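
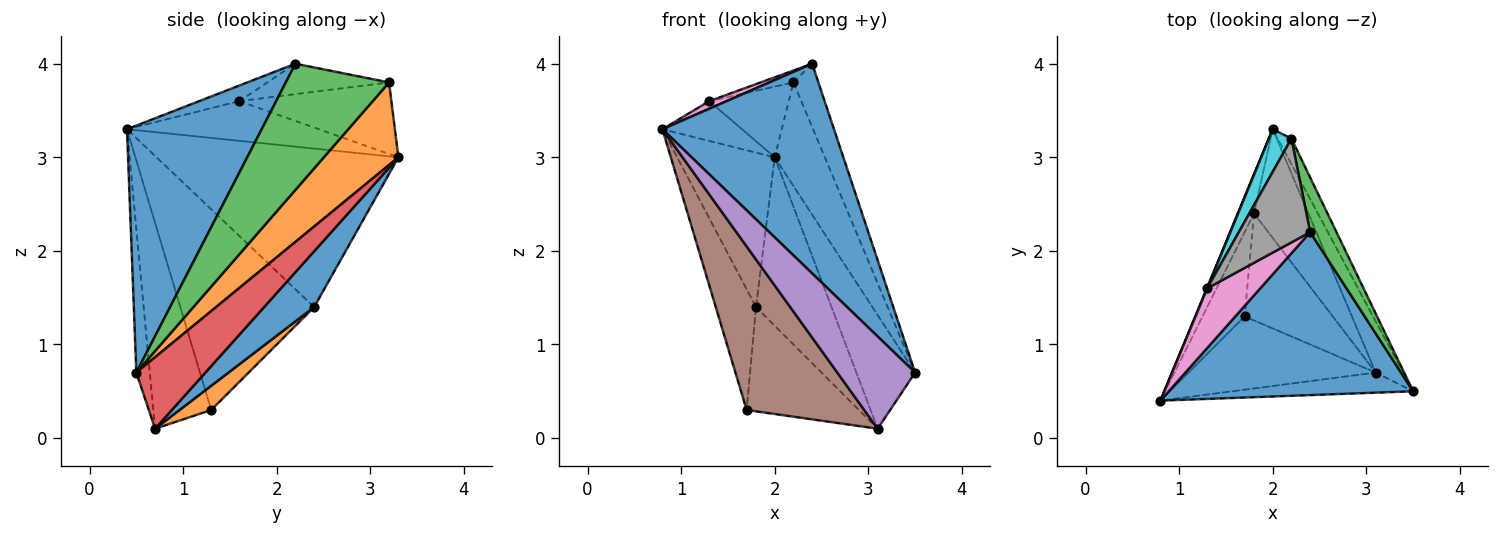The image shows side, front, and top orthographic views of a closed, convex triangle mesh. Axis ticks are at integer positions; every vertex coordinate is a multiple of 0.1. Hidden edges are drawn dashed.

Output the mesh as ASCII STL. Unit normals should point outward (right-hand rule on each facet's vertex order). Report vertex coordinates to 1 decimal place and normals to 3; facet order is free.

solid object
 facet normal 0.527 -0.671 0.521
  outer loop
   vertex 2.4 2.2 4.0
   vertex 0.8 0.4 3.3
   vertex 3.5 0.5 0.7
  endloop
 endfacet
 facet normal 0.822 0.553 -0.136
  outer loop
   vertex 2.2 3.2 3.8
   vertex 3.5 0.5 0.7
   vertex 2.0 3.3 3.0
  endloop
 endfacet
 facet normal 0.953 0.230 0.199
  outer loop
   vertex 2.2 3.2 3.8
   vertex 2.4 2.2 4.0
   vertex 3.5 0.5 0.7
  endloop
 endfacet
 facet normal 0.731 0.622 -0.280
  outer loop
   vertex 3.1 0.7 0.1
   vertex 2.0 3.3 3.0
   vertex 3.5 0.5 0.7
  endloop
 endfacet
 facet normal -0.167 -0.963 -0.210
  outer loop
   vertex 3.1 0.7 0.1
   vertex 3.5 0.5 0.7
   vertex 0.8 0.4 3.3
  endloop
 endfacet
 facet normal -0.410 -0.832 -0.373
  outer loop
   vertex 3.1 0.7 0.1
   vertex 0.8 0.4 3.3
   vertex 1.7 1.3 0.3
  endloop
 endfacet
 facet normal -0.280 -0.121 0.952
  outer loop
   vertex 1.3 1.6 3.6
   vertex 0.8 0.4 3.3
   vertex 2.4 2.2 4.0
  endloop
 endfacet
 facet normal -0.390 0.105 0.915
  outer loop
   vertex 1.3 1.6 3.6
   vertex 2.4 2.2 4.0
   vertex 2.2 3.2 3.8
  endloop
 endfacet
 facet normal -0.924 0.383 0.008
  outer loop
   vertex 1.3 1.6 3.6
   vertex 2.0 3.3 3.0
   vertex 0.8 0.4 3.3
  endloop
 endfacet
 facet normal -0.853 0.446 0.269
  outer loop
   vertex 1.3 1.6 3.6
   vertex 2.2 3.2 3.8
   vertex 2.0 3.3 3.0
  endloop
 endfacet
 facet normal 0.486 0.734 -0.474
  outer loop
   vertex 1.8 2.4 1.4
   vertex 2.0 3.3 3.0
   vertex 3.1 0.7 0.1
  endloop
 endfacet
 facet normal 0.193 0.685 -0.703
  outer loop
   vertex 1.8 2.4 1.4
   vertex 3.1 0.7 0.1
   vertex 1.7 1.3 0.3
  endloop
 endfacet
 facet normal -0.923 0.372 -0.094
  outer loop
   vertex 1.8 2.4 1.4
   vertex 0.8 0.4 3.3
   vertex 2.0 3.3 3.0
  endloop
 endfacet
 facet normal -0.939 0.282 -0.197
  outer loop
   vertex 1.8 2.4 1.4
   vertex 1.7 1.3 0.3
   vertex 0.8 0.4 3.3
  endloop
 endfacet
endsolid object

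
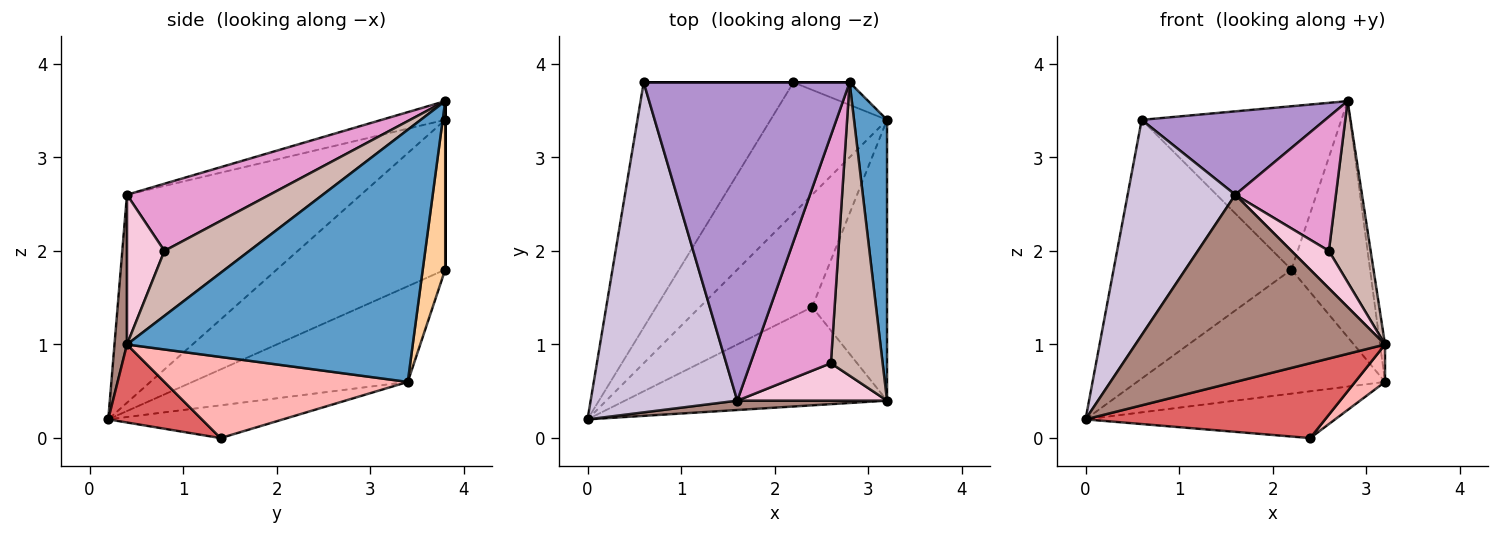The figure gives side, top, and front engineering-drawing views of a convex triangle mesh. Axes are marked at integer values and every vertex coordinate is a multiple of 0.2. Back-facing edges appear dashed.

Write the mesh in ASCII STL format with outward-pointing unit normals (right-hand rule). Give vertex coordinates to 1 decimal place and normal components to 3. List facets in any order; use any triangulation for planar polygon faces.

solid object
 facet normal 0.991 0.017 0.130
  outer loop
   vertex 3.2 0.4 1.0
   vertex 3.2 3.4 0.6
   vertex 2.8 3.8 3.6
  endloop
 endfacet
 facet normal -0.512 0.590 -0.624
  outer loop
   vertex 2.2 3.8 1.8
   vertex 3.2 3.4 0.6
   vertex 0.0 0.2 0.2
  endloop
 endfacet
 facet normal -0.567 0.598 -0.567
  outer loop
   vertex 2.2 3.8 1.8
   vertex 0.0 0.2 0.2
   vertex 0.6 3.8 3.4
  endloop
 endfacet
 facet normal 0.274 0.958 -0.091
  outer loop
   vertex 2.2 3.8 1.8
   vertex 2.8 3.8 3.6
   vertex 3.2 3.4 0.6
  endloop
 endfacet
 facet normal 0.000 1.000 0.000
  outer loop
   vertex 2.2 3.8 1.8
   vertex 0.6 3.8 3.4
   vertex 2.8 3.8 3.6
  endloop
 endfacet
 facet normal -0.260 0.371 -0.891
  outer loop
   vertex 2.4 1.4 0.0
   vertex 0.0 0.2 0.2
   vertex 3.2 3.4 0.6
  endloop
 endfacet
 facet normal 0.230 -0.590 -0.774
  outer loop
   vertex 2.4 1.4 0.0
   vertex 3.2 0.4 1.0
   vertex 0.0 0.2 0.2
  endloop
 endfacet
 facet normal 0.732 -0.090 -0.676
  outer loop
   vertex 2.4 1.4 0.0
   vertex 3.2 3.4 0.6
   vertex 3.2 0.4 1.0
  endloop
 endfacet
 facet normal -0.088 -0.253 0.964
  outer loop
   vertex 1.6 0.4 2.6
   vertex 2.8 3.8 3.6
   vertex 0.6 3.8 3.4
  endloop
 endfacet
 facet normal -0.765 -0.352 0.539
  outer loop
   vertex 1.6 0.4 2.6
   vertex 0.6 3.8 3.4
   vertex 0.0 0.2 0.2
  endloop
 endfacet
 facet normal 0.050 -0.998 0.050
  outer loop
   vertex 1.6 0.4 2.6
   vertex 0.0 0.2 0.2
   vertex 3.2 0.4 1.0
  endloop
 endfacet
 facet normal 0.730 -0.359 0.582
  outer loop
   vertex 2.6 0.8 2.0
   vertex 3.2 0.4 1.0
   vertex 2.8 3.8 3.6
  endloop
 endfacet
 facet normal 0.584 -0.412 0.699
  outer loop
   vertex 2.6 0.8 2.0
   vertex 2.8 3.8 3.6
   vertex 1.6 0.4 2.6
  endloop
 endfacet
 facet normal 0.577 -0.577 0.577
  outer loop
   vertex 2.6 0.8 2.0
   vertex 1.6 0.4 2.6
   vertex 3.2 0.4 1.0
  endloop
 endfacet
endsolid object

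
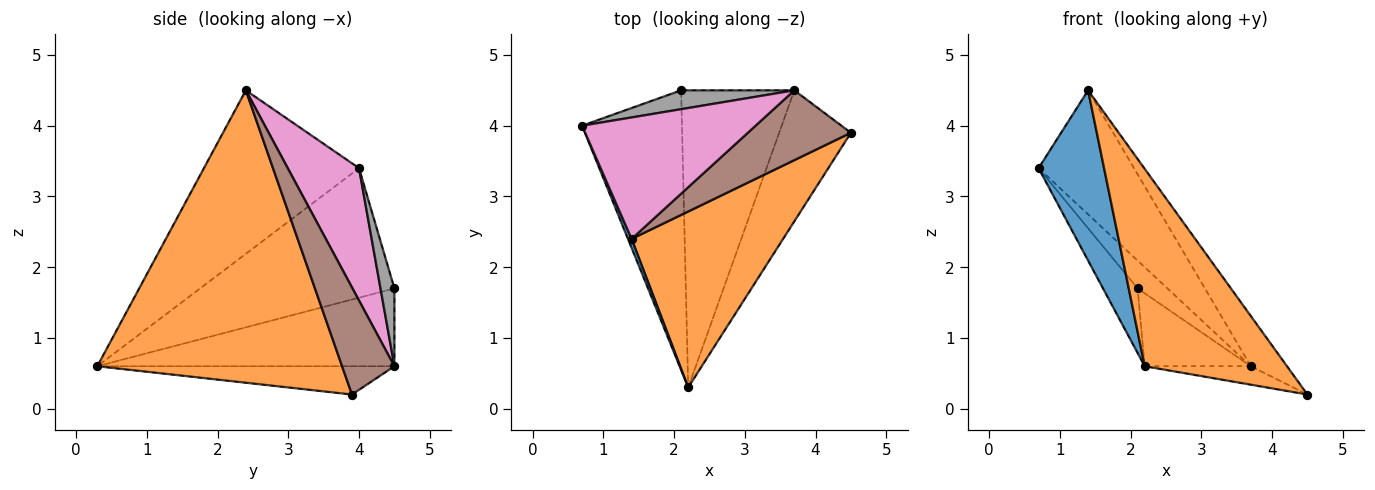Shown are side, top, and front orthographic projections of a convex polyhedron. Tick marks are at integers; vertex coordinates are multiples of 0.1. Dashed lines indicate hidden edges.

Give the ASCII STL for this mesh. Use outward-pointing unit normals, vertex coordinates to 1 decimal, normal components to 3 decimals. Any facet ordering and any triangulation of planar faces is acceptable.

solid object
 facet normal -0.921 -0.389 0.020
  outer loop
   vertex 1.4 2.4 4.5
   vertex 0.7 4.0 3.4
   vertex 2.2 0.3 0.6
  endloop
 endfacet
 facet normal 0.789 -0.459 0.409
  outer loop
   vertex 1.4 2.4 4.5
   vertex 2.2 0.3 0.6
   vertex 4.5 3.9 0.2
  endloop
 endfacet
 facet normal -0.784 0.140 -0.605
  outer loop
   vertex 2.1 4.5 1.7
   vertex 2.2 0.3 0.6
   vertex 0.7 4.0 3.4
  endloop
 endfacet
 facet normal -0.364 0.130 -0.922
  outer loop
   vertex 3.7 4.5 0.6
   vertex 4.5 3.9 0.2
   vertex 2.2 0.3 0.6
  endloop
 endfacet
 facet normal -0.555 0.198 -0.808
  outer loop
   vertex 3.7 4.5 0.6
   vertex 2.2 0.3 0.6
   vertex 2.1 4.5 1.7
  endloop
 endfacet
 facet normal 0.645 0.446 0.621
  outer loop
   vertex 3.7 4.5 0.6
   vertex 1.4 2.4 4.5
   vertex 4.5 3.9 0.2
  endloop
 endfacet
 facet normal 0.471 0.630 0.617
  outer loop
   vertex 3.7 4.5 0.6
   vertex 0.7 4.0 3.4
   vertex 1.4 2.4 4.5
  endloop
 endfacet
 facet normal 0.360 0.772 0.524
  outer loop
   vertex 3.7 4.5 0.6
   vertex 2.1 4.5 1.7
   vertex 0.7 4.0 3.4
  endloop
 endfacet
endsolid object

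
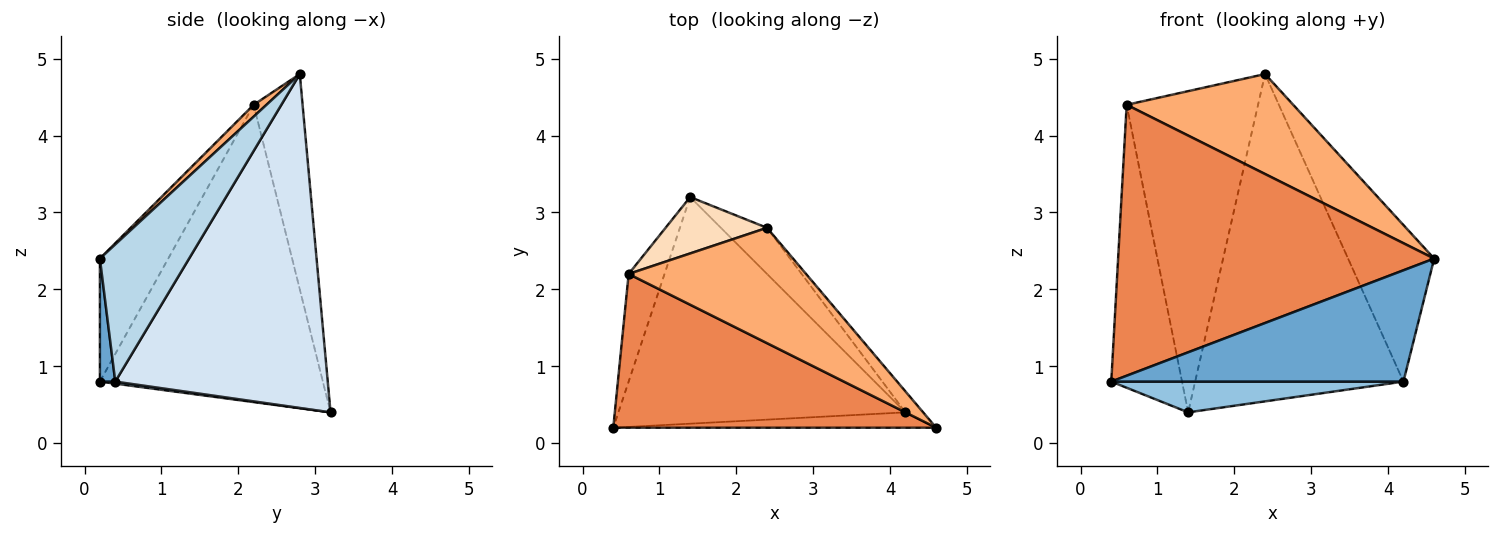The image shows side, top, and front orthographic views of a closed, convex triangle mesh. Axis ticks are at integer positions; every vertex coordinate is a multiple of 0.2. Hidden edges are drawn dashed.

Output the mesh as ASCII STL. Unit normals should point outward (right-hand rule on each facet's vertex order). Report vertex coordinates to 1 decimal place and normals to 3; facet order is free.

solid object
 facet normal 0.052 -0.989 -0.137
  outer loop
   vertex 4.2 0.4 0.8
   vertex 4.6 0.2 2.4
   vertex 0.4 0.2 0.8
  endloop
 endfacet
 facet normal 0.007 -0.134 -0.991
  outer loop
   vertex 4.2 0.4 0.8
   vertex 0.4 0.2 0.8
   vertex 1.4 3.2 0.4
  endloop
 endfacet
 facet normal 0.716 0.692 -0.093
  outer loop
   vertex 4.2 0.4 0.8
   vertex 2.4 2.8 4.8
   vertex 4.6 0.2 2.4
  endloop
 endfacet
 facet normal 0.711 0.697 -0.098
  outer loop
   vertex 4.2 0.4 0.8
   vertex 1.4 3.2 0.4
   vertex 2.4 2.8 4.8
  endloop
 endfacet
 facet normal -0.185 -0.855 0.485
  outer loop
   vertex 0.6 2.2 4.4
   vertex 0.4 0.2 0.8
   vertex 4.6 0.2 2.4
  endloop
 endfacet
 facet normal 0.050 -0.654 0.755
  outer loop
   vertex 0.6 2.2 4.4
   vertex 4.6 0.2 2.4
   vertex 2.4 2.8 4.8
  endloop
 endfacet
 facet normal -0.947 0.300 -0.114
  outer loop
   vertex 0.6 2.2 4.4
   vertex 1.4 3.2 0.4
   vertex 0.4 0.2 0.8
  endloop
 endfacet
 facet normal -0.344 0.925 0.162
  outer loop
   vertex 0.6 2.2 4.4
   vertex 2.4 2.8 4.8
   vertex 1.4 3.2 0.4
  endloop
 endfacet
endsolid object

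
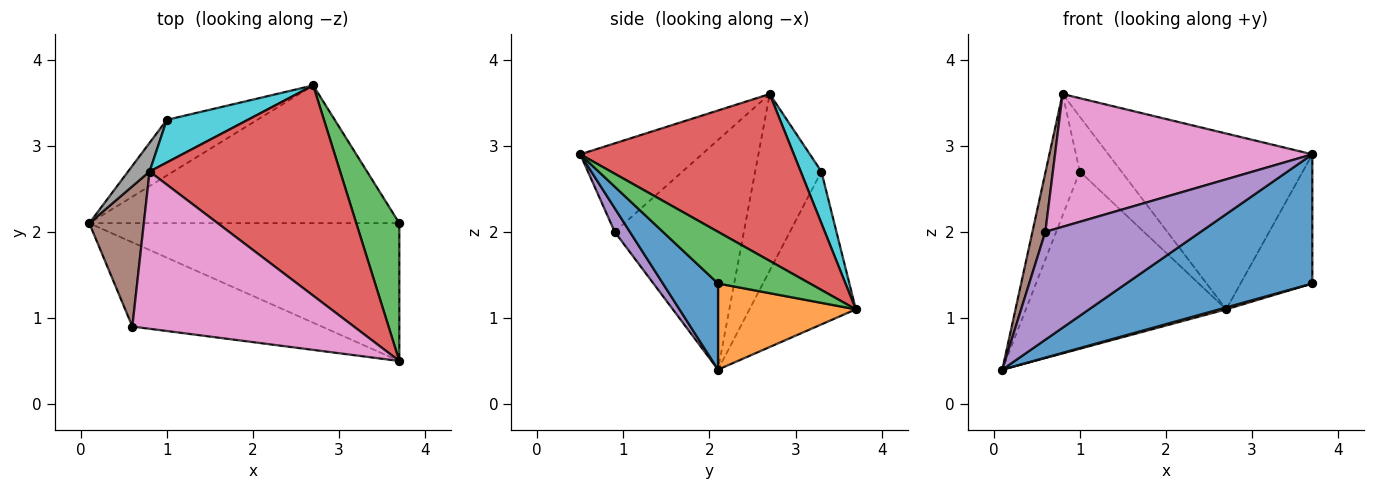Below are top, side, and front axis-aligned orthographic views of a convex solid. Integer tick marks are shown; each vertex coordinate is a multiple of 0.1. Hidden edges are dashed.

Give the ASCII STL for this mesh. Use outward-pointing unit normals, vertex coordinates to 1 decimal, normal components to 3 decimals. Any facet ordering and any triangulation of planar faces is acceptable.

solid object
 facet normal 0.199 -0.670 -0.715
  outer loop
   vertex 3.7 0.5 2.9
   vertex 0.1 2.1 0.4
   vertex 3.7 2.1 1.4
  endloop
 endfacet
 facet normal 0.268 -0.013 -0.963
  outer loop
   vertex 2.7 3.7 1.1
   vertex 3.7 2.1 1.4
   vertex 0.1 2.1 0.4
  endloop
 endfacet
 facet normal 0.659 0.515 0.549
  outer loop
   vertex 2.7 3.7 1.1
   vertex 3.7 0.5 2.9
   vertex 3.7 2.1 1.4
  endloop
 endfacet
 facet normal 0.558 0.532 0.637
  outer loop
   vertex 2.7 3.7 1.1
   vertex 0.8 2.7 3.6
   vertex 3.7 0.5 2.9
  endloop
 endfacet
 facet normal 0.077 -0.786 -0.613
  outer loop
   vertex 0.6 0.9 2.0
   vertex 0.1 2.1 0.4
   vertex 3.7 0.5 2.9
  endloop
 endfacet
 facet normal -0.968 -0.097 0.230
  outer loop
   vertex 0.6 0.9 2.0
   vertex 0.8 2.7 3.6
   vertex 0.1 2.1 0.4
  endloop
 endfacet
 facet normal -0.292 -0.617 0.731
  outer loop
   vertex 0.6 0.9 2.0
   vertex 3.7 0.5 2.9
   vertex 0.8 2.7 3.6
  endloop
 endfacet
 facet normal -0.883 0.456 0.108
  outer loop
   vertex 1.0 3.3 2.7
   vertex 0.1 2.1 0.4
   vertex 0.8 2.7 3.6
  endloop
 endfacet
 facet normal -0.452 0.851 -0.267
  outer loop
   vertex 1.0 3.3 2.7
   vertex 2.7 3.7 1.1
   vertex 0.1 2.1 0.4
  endloop
 endfacet
 facet normal 0.365 0.735 0.571
  outer loop
   vertex 1.0 3.3 2.7
   vertex 0.8 2.7 3.6
   vertex 2.7 3.7 1.1
  endloop
 endfacet
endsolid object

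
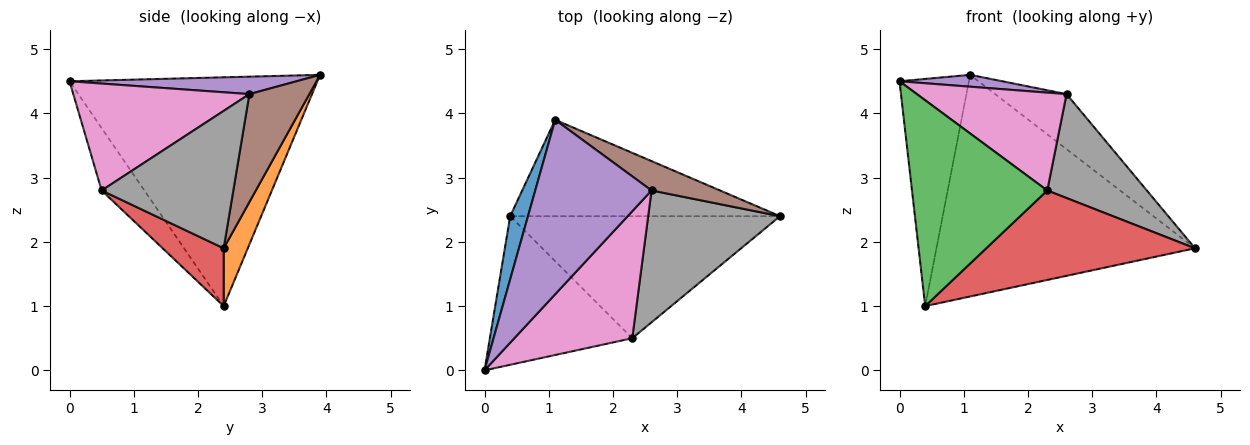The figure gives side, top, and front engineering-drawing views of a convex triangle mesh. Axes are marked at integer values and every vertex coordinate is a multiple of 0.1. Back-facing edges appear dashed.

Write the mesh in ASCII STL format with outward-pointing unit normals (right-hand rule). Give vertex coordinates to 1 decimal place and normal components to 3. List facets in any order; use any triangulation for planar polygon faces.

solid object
 facet normal -0.960 0.269 0.075
  outer loop
   vertex 0.4 2.4 1.0
   vertex 0.0 0.0 4.5
   vertex 1.1 3.9 4.6
  endloop
 endfacet
 facet normal 0.085 0.914 -0.397
  outer loop
   vertex 0.4 2.4 1.0
   vertex 1.1 3.9 4.6
   vertex 4.6 2.4 1.9
  endloop
 endfacet
 facet normal -0.248 -0.785 -0.567
  outer loop
   vertex 2.3 0.5 2.8
   vertex 0.0 0.0 4.5
   vertex 0.4 2.4 1.0
  endloop
 endfacet
 facet normal 0.170 -0.583 -0.795
  outer loop
   vertex 2.3 0.5 2.8
   vertex 0.4 2.4 1.0
   vertex 4.6 2.4 1.9
  endloop
 endfacet
 facet normal 0.148 -0.067 0.987
  outer loop
   vertex 2.6 2.8 4.3
   vertex 1.1 3.9 4.6
   vertex 0.0 0.0 4.5
  endloop
 endfacet
 facet normal 0.595 0.709 0.378
  outer loop
   vertex 2.6 2.8 4.3
   vertex 4.6 2.4 1.9
   vertex 1.1 3.9 4.6
  endloop
 endfacet
 facet normal 0.583 -0.496 0.643
  outer loop
   vertex 2.6 2.8 4.3
   vertex 0.0 0.0 4.5
   vertex 2.3 0.5 2.8
  endloop
 endfacet
 facet normal 0.633 -0.479 0.608
  outer loop
   vertex 2.6 2.8 4.3
   vertex 2.3 0.5 2.8
   vertex 4.6 2.4 1.9
  endloop
 endfacet
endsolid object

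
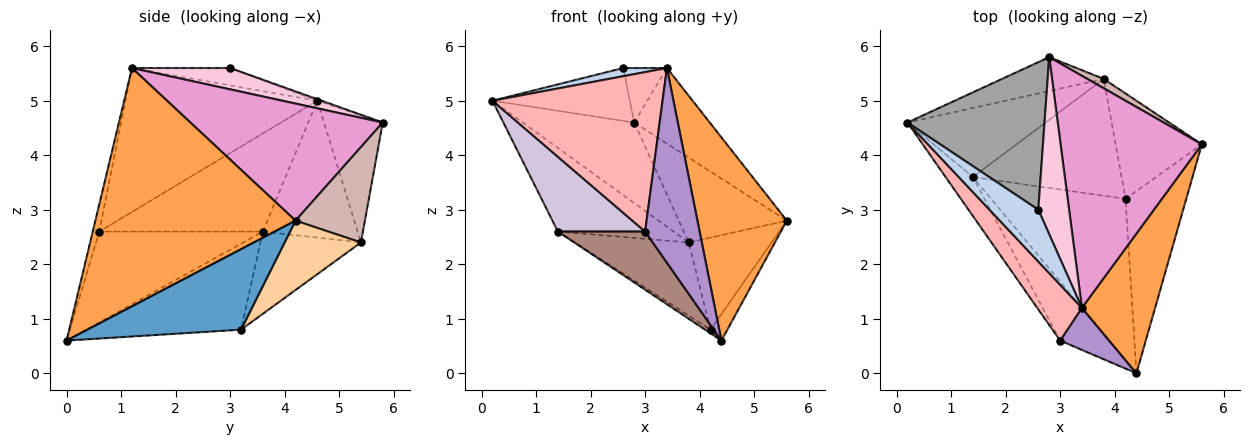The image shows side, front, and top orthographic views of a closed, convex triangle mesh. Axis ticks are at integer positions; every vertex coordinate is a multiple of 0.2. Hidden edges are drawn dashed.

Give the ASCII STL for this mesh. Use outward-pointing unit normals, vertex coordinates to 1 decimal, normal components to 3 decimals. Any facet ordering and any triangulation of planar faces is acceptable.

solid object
 facet normal 0.795 0.087 -0.600
  outer loop
   vertex 4.2 3.2 0.8
   vertex 5.6 4.2 2.8
   vertex 4.4 0.0 0.6
  endloop
 endfacet
 facet normal -0.331 -0.147 0.932
  outer loop
   vertex 3.4 1.2 5.6
   vertex 2.6 3.0 5.6
   vertex 0.2 4.6 5.0
  endloop
 endfacet
 facet normal 0.879 -0.393 0.270
  outer loop
   vertex 3.4 1.2 5.6
   vertex 4.4 0.0 0.6
   vertex 5.6 4.2 2.8
  endloop
 endfacet
 facet normal 0.518 0.563 -0.644
  outer loop
   vertex 3.8 5.4 2.4
   vertex 5.6 4.2 2.8
   vertex 4.2 3.2 0.8
  endloop
 endfacet
 facet normal -0.539 0.019 -0.842
  outer loop
   vertex 1.4 3.6 2.6
   vertex 4.2 3.2 0.8
   vertex 4.4 0.0 0.6
  endloop
 endfacet
 facet normal -0.534 0.652 -0.539
  outer loop
   vertex 1.4 3.6 2.6
   vertex 0.2 4.6 5.0
   vertex 3.8 5.4 2.4
  endloop
 endfacet
 facet normal -0.425 0.481 -0.767
  outer loop
   vertex 1.4 3.6 2.6
   vertex 3.8 5.4 2.4
   vertex 4.2 3.2 0.8
  endloop
 endfacet
 facet normal -0.729 -0.646 0.226
  outer loop
   vertex 3.0 0.6 2.6
   vertex 3.4 1.2 5.6
   vertex 0.2 4.6 5.0
  endloop
 endfacet
 facet normal -0.116 -0.971 0.210
  outer loop
   vertex 3.0 0.6 2.6
   vertex 4.4 0.0 0.6
   vertex 3.4 1.2 5.6
  endloop
 endfacet
 facet normal -0.857 -0.457 -0.238
  outer loop
   vertex 3.0 0.6 2.6
   vertex 0.2 4.6 5.0
   vertex 1.4 3.6 2.6
  endloop
 endfacet
 facet normal -0.797 -0.425 -0.430
  outer loop
   vertex 3.0 0.6 2.6
   vertex 1.4 3.6 2.6
   vertex 4.4 0.0 0.6
  endloop
 endfacet
 facet normal 0.538 0.838 0.092
  outer loop
   vertex 2.8 5.8 4.6
   vertex 5.6 4.2 2.8
   vertex 3.8 5.4 2.4
  endloop
 endfacet
 facet normal 0.619 0.243 0.747
  outer loop
   vertex 2.8 5.8 4.6
   vertex 3.4 1.2 5.6
   vertex 5.6 4.2 2.8
  endloop
 endfacet
 facet normal 0.552 0.245 0.797
  outer loop
   vertex 2.8 5.8 4.6
   vertex 2.6 3.0 5.6
   vertex 3.4 1.2 5.6
  endloop
 endfacet
 facet normal -0.011 0.337 0.941
  outer loop
   vertex 2.8 5.8 4.6
   vertex 0.2 4.6 5.0
   vertex 2.6 3.0 5.6
  endloop
 endfacet
 facet normal -0.436 0.829 -0.349
  outer loop
   vertex 2.8 5.8 4.6
   vertex 3.8 5.4 2.4
   vertex 0.2 4.6 5.0
  endloop
 endfacet
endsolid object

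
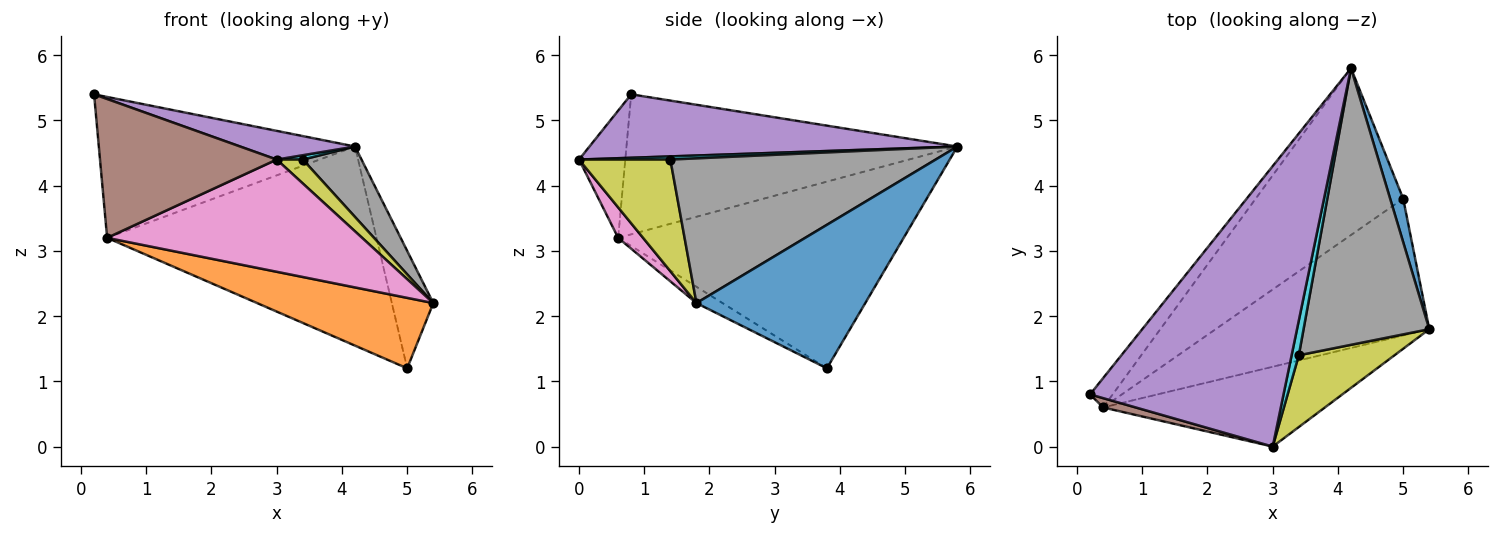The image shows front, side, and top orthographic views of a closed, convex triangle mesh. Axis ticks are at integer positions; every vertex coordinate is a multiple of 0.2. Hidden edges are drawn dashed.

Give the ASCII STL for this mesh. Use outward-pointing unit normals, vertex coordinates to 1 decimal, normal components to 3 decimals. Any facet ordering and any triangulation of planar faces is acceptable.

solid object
 facet normal 0.967 0.237 0.088
  outer loop
   vertex 5.0 3.8 1.2
   vertex 4.2 5.8 4.6
   vertex 5.4 1.8 2.2
  endloop
 endfacet
 facet normal -0.068 -0.457 -0.887
  outer loop
   vertex 0.4 0.6 3.2
   vertex 5.0 3.8 1.2
   vertex 5.4 1.8 2.2
  endloop
 endfacet
 facet normal -0.784 0.607 -0.127
  outer loop
   vertex 0.4 0.6 3.2
   vertex 0.2 0.8 5.4
   vertex 4.2 5.8 4.6
  endloop
 endfacet
 facet normal -0.631 0.595 -0.498
  outer loop
   vertex 0.4 0.6 3.2
   vertex 4.2 5.8 4.6
   vertex 5.0 3.8 1.2
  endloop
 endfacet
 facet normal 0.310 -0.097 0.946
  outer loop
   vertex 3.0 0.0 4.4
   vertex 4.2 5.8 4.6
   vertex 0.2 0.8 5.4
  endloop
 endfacet
 facet normal -0.253 -0.965 0.065
  outer loop
   vertex 3.0 0.0 4.4
   vertex 0.2 0.8 5.4
   vertex 0.4 0.6 3.2
  endloop
 endfacet
 facet normal 0.079 -0.812 -0.578
  outer loop
   vertex 3.0 0.0 4.4
   vertex 0.4 0.6 3.2
   vertex 5.4 1.8 2.2
  endloop
 endfacet
 facet normal 0.745 -0.165 0.647
  outer loop
   vertex 3.4 1.4 4.4
   vertex 5.4 1.8 2.2
   vertex 4.2 5.8 4.6
  endloop
 endfacet
 facet normal 0.742 -0.212 0.636
  outer loop
   vertex 3.4 1.4 4.4
   vertex 3.0 0.0 4.4
   vertex 5.4 1.8 2.2
  endloop
 endfacet
 facet normal 0.398 -0.114 0.910
  outer loop
   vertex 3.4 1.4 4.4
   vertex 4.2 5.8 4.6
   vertex 3.0 0.0 4.4
  endloop
 endfacet
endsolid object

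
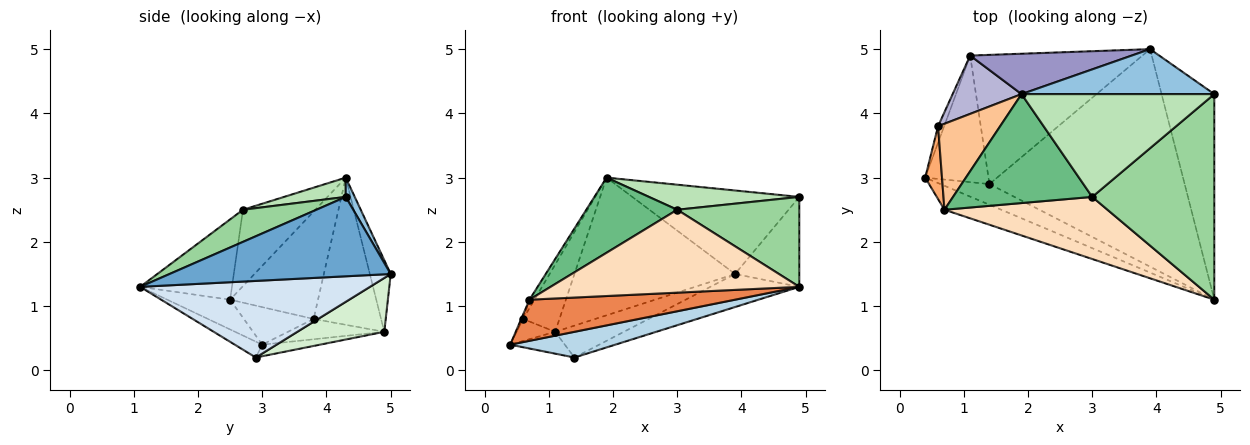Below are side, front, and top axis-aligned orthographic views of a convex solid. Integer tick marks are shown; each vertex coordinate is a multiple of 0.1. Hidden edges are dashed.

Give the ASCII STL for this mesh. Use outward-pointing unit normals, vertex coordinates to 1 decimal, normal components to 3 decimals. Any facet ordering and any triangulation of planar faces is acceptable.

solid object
 facet normal 0.810 0.235 -0.538
  outer loop
   vertex 4.9 4.3 2.7
   vertex 4.9 1.1 1.3
   vertex 3.9 5.0 1.5
  endloop
 endfacet
 facet normal 0.047 0.879 0.474
  outer loop
   vertex 4.9 4.3 2.7
   vertex 3.9 5.0 1.5
   vertex 1.9 4.3 3.0
  endloop
 endfacet
 facet normal -0.199 -0.763 -0.615
  outer loop
   vertex 1.4 2.9 0.2
   vertex 4.9 1.1 1.3
   vertex 0.4 3.0 0.4
  endloop
 endfacet
 facet normal 0.362 0.140 -0.922
  outer loop
   vertex 1.4 2.9 0.2
   vertex 3.9 5.0 1.5
   vertex 4.9 1.1 1.3
  endloop
 endfacet
 facet normal -0.255 -0.835 -0.487
  outer loop
   vertex 0.7 2.5 1.1
   vertex 0.4 3.0 0.4
   vertex 4.9 1.1 1.3
  endloop
 endfacet
 facet normal -0.913 0.024 0.408
  outer loop
   vertex 0.6 3.8 0.8
   vertex 0.4 3.0 0.4
   vertex 0.7 2.5 1.1
  endloop
 endfacet
 facet normal -0.865 0.049 0.500
  outer loop
   vertex 0.6 3.8 0.8
   vertex 0.7 2.5 1.1
   vertex 1.9 4.3 3.0
  endloop
 endfacet
 facet normal -0.283 -0.768 0.575
  outer loop
   vertex 3.0 2.7 2.5
   vertex 0.7 2.5 1.1
   vertex 4.9 1.1 1.3
  endloop
 endfacet
 facet normal -0.412 -0.517 0.750
  outer loop
   vertex 3.0 2.7 2.5
   vertex 1.9 4.3 3.0
   vertex 0.7 2.5 1.1
  endloop
 endfacet
 facet normal 0.234 -0.390 0.891
  outer loop
   vertex 3.0 2.7 2.5
   vertex 4.9 1.1 1.3
   vertex 4.9 4.3 2.7
  endloop
 endfacet
 facet normal 0.097 -0.236 0.967
  outer loop
   vertex 3.0 2.7 2.5
   vertex 4.9 4.3 2.7
   vertex 1.9 4.3 3.0
  endloop
 endfacet
 facet normal 0.290 0.229 -0.929
  outer loop
   vertex 1.1 4.9 0.6
   vertex 3.9 5.0 1.5
   vertex 1.4 2.9 0.2
  endloop
 endfacet
 facet normal -0.124 0.952 0.279
  outer loop
   vertex 1.1 4.9 0.6
   vertex 1.9 4.3 3.0
   vertex 3.9 5.0 1.5
  endloop
 endfacet
 facet normal -0.814 0.439 0.381
  outer loop
   vertex 1.1 4.9 0.6
   vertex 0.6 3.8 0.8
   vertex 1.9 4.3 3.0
  endloop
 endfacet
 facet normal -0.177 0.167 -0.970
  outer loop
   vertex 1.1 4.9 0.6
   vertex 1.4 2.9 0.2
   vertex 0.4 3.0 0.4
  endloop
 endfacet
 facet normal -0.894 0.358 -0.268
  outer loop
   vertex 1.1 4.9 0.6
   vertex 0.4 3.0 0.4
   vertex 0.6 3.8 0.8
  endloop
 endfacet
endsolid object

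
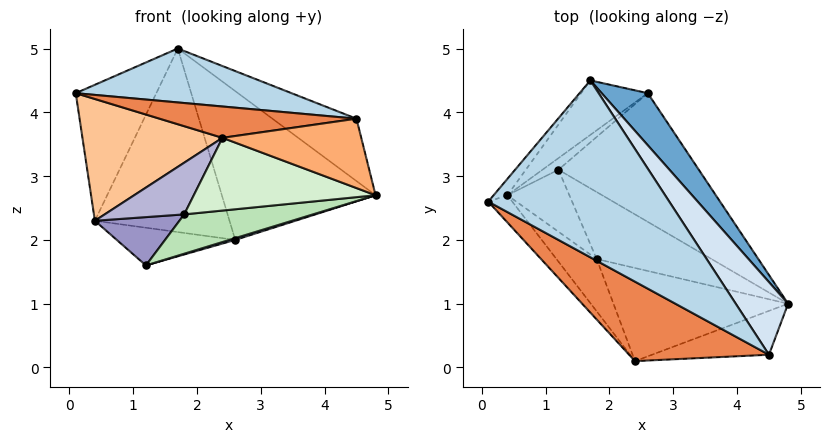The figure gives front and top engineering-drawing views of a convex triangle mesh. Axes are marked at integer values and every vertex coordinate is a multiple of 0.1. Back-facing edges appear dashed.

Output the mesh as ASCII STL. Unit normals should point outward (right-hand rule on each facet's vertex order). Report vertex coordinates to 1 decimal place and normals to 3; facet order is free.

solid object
 facet normal 0.795 0.573 0.200
  outer loop
   vertex 2.6 4.3 2.0
   vertex 1.7 4.5 5.0
   vertex 4.8 1.0 2.7
  endloop
 endfacet
 facet normal 0.285 -0.013 -0.958
  outer loop
   vertex 2.6 4.3 2.0
   vertex 4.8 1.0 2.7
   vertex 1.2 3.1 1.6
  endloop
 endfacet
 facet normal -0.072 -0.291 0.954
  outer loop
   vertex 4.5 0.2 3.9
   vertex 1.7 4.5 5.0
   vertex 0.1 2.6 4.3
  endloop
 endfacet
 facet normal 0.792 0.397 0.463
  outer loop
   vertex 4.5 0.2 3.9
   vertex 4.8 1.0 2.7
   vertex 1.7 4.5 5.0
  endloop
 endfacet
 facet normal -0.115 -0.364 0.924
  outer loop
   vertex 2.4 0.1 3.6
   vertex 4.5 0.2 3.9
   vertex 0.1 2.6 4.3
  endloop
 endfacet
 facet normal 0.116 -0.840 -0.531
  outer loop
   vertex 2.4 0.1 3.6
   vertex 4.8 1.0 2.7
   vertex 4.5 0.2 3.9
  endloop
 endfacet
 facet normal -0.748 -0.648 -0.145
  outer loop
   vertex 0.4 2.7 2.3
   vertex 2.4 0.1 3.6
   vertex 0.1 2.6 4.3
  endloop
 endfacet
 facet normal -0.748 0.659 -0.079
  outer loop
   vertex 0.4 2.7 2.3
   vertex 0.1 2.6 4.3
   vertex 1.7 4.5 5.0
  endloop
 endfacet
 facet normal -0.593 0.772 -0.229
  outer loop
   vertex 0.4 2.7 2.3
   vertex 1.7 4.5 5.0
   vertex 2.6 4.3 2.0
  endloop
 endfacet
 facet normal -0.592 0.770 -0.237
  outer loop
   vertex 0.4 2.7 2.3
   vertex 2.6 4.3 2.0
   vertex 1.2 3.1 1.6
  endloop
 endfacet
 facet normal -0.032 -0.506 -0.862
  outer loop
   vertex 1.8 1.7 2.4
   vertex 1.2 3.1 1.6
   vertex 4.8 1.0 2.7
  endloop
 endfacet
 facet normal -0.065 -0.614 -0.787
  outer loop
   vertex 1.8 1.7 2.4
   vertex 4.8 1.0 2.7
   vertex 2.4 0.1 3.6
  endloop
 endfacet
 facet normal -0.357 -0.574 -0.737
  outer loop
   vertex 1.8 1.7 2.4
   vertex 0.4 2.7 2.3
   vertex 1.2 3.1 1.6
  endloop
 endfacet
 facet normal -0.411 -0.641 -0.648
  outer loop
   vertex 1.8 1.7 2.4
   vertex 2.4 0.1 3.6
   vertex 0.4 2.7 2.3
  endloop
 endfacet
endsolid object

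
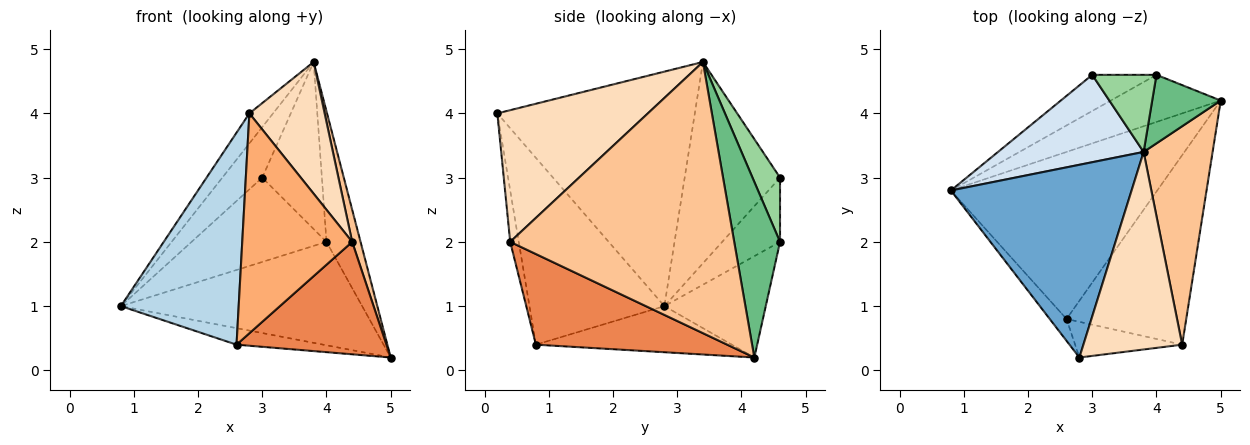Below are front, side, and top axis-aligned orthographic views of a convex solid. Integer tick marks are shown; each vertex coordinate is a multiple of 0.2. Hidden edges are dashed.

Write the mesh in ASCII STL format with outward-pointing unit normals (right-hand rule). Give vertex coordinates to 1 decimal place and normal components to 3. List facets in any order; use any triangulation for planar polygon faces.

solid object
 facet normal -0.789 0.095 0.608
  outer loop
   vertex 3.8 3.4 4.8
   vertex 0.8 2.8 1.0
   vertex 2.8 0.2 4.0
  endloop
 endfacet
 facet normal -0.217 0.096 -0.971
  outer loop
   vertex 2.6 0.8 0.4
   vertex 0.8 2.8 1.0
   vertex 5.0 4.2 0.2
  endloop
 endfacet
 facet normal -0.752 -0.656 -0.068
  outer loop
   vertex 2.6 0.8 0.4
   vertex 2.8 0.2 4.0
   vertex 0.8 2.8 1.0
  endloop
 endfacet
 facet normal -0.767 0.321 0.555
  outer loop
   vertex 3.0 4.6 3.0
   vertex 0.8 2.8 1.0
   vertex 3.8 3.4 4.8
  endloop
 endfacet
 facet normal 0.546 -0.428 -0.721
  outer loop
   vertex 4.4 0.4 2.0
   vertex 2.6 0.8 0.4
   vertex 5.0 4.2 0.2
  endloop
 endfacet
 facet normal -0.077 -0.984 -0.160
  outer loop
   vertex 4.4 0.4 2.0
   vertex 2.8 0.2 4.0
   vertex 2.6 0.8 0.4
  endloop
 endfacet
 facet normal 0.969 -0.036 0.246
  outer loop
   vertex 4.4 0.4 2.0
   vertex 5.0 4.2 0.2
   vertex 3.8 3.4 4.8
  endloop
 endfacet
 facet normal 0.743 -0.371 0.557
  outer loop
   vertex 4.4 0.4 2.0
   vertex 3.8 3.4 4.8
   vertex 2.8 0.2 4.0
  endloop
 endfacet
 facet normal 0.766 0.570 0.299
  outer loop
   vertex 4.0 4.6 2.0
   vertex 3.8 3.4 4.8
   vertex 5.0 4.2 0.2
  endloop
 endfacet
 facet normal 0.386 0.837 0.386
  outer loop
   vertex 4.0 4.6 2.0
   vertex 3.0 4.6 3.0
   vertex 3.8 3.4 4.8
  endloop
 endfacet
 facet normal -0.357 0.850 -0.387
  outer loop
   vertex 4.0 4.6 2.0
   vertex 5.0 4.2 0.2
   vertex 0.8 2.8 1.0
  endloop
 endfacet
 facet normal -0.367 0.855 -0.367
  outer loop
   vertex 4.0 4.6 2.0
   vertex 0.8 2.8 1.0
   vertex 3.0 4.6 3.0
  endloop
 endfacet
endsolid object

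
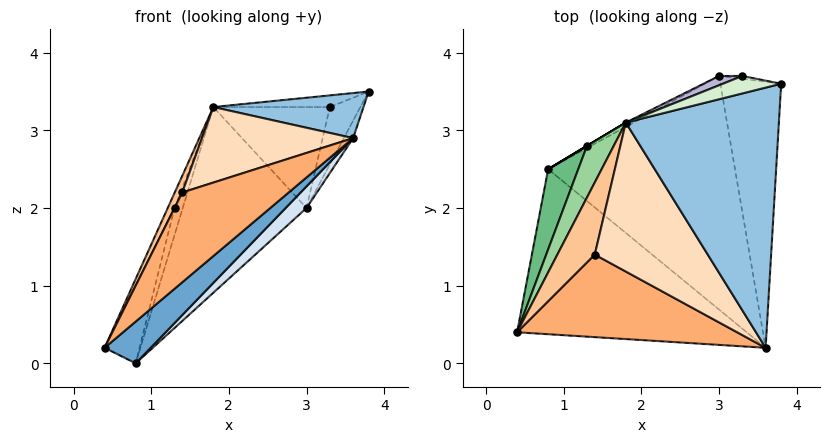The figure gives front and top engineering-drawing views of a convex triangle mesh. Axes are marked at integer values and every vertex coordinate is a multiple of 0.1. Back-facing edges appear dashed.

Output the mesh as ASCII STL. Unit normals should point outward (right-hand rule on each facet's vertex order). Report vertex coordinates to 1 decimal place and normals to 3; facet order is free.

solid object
 facet normal 0.626 -0.191 -0.756
  outer loop
   vertex 0.8 2.5 0.0
   vertex 3.6 0.2 2.9
   vertex 0.4 0.4 0.2
  endloop
 endfacet
 facet normal -0.056 -0.170 0.984
  outer loop
   vertex 1.8 3.1 3.3
   vertex 3.6 0.2 2.9
   vertex 3.8 3.6 3.5
  endloop
 endfacet
 facet normal 0.883 0.031 -0.469
  outer loop
   vertex 3.0 3.7 2.0
   vertex 3.8 3.6 3.5
   vertex 3.6 0.2 2.9
  endloop
 endfacet
 facet normal 0.691 -0.067 -0.720
  outer loop
   vertex 3.0 3.7 2.0
   vertex 3.6 0.2 2.9
   vertex 0.8 2.5 0.0
  endloop
 endfacet
 facet normal -0.465 0.885 -0.020
  outer loop
   vertex 3.0 3.7 2.0
   vertex 0.8 2.5 0.0
   vertex 1.8 3.1 3.3
  endloop
 endfacet
 facet normal -0.525 -0.627 0.576
  outer loop
   vertex 1.4 1.4 2.2
   vertex 0.4 0.4 0.2
   vertex 3.6 0.2 2.9
  endloop
 endfacet
 facet normal -0.865 -0.113 0.489
  outer loop
   vertex 1.4 1.4 2.2
   vertex 1.8 3.1 3.3
   vertex 0.4 0.4 0.2
  endloop
 endfacet
 facet normal -0.469 -0.400 0.788
  outer loop
   vertex 1.4 1.4 2.2
   vertex 3.6 0.2 2.9
   vertex 1.8 3.1 3.3
  endloop
 endfacet
 facet normal -0.957 0.202 0.209
  outer loop
   vertex 1.3 2.8 2.0
   vertex 0.8 2.5 0.0
   vertex 0.4 0.4 0.2
  endloop
 endfacet
 facet normal -0.936 0.098 0.337
  outer loop
   vertex 1.3 2.8 2.0
   vertex 0.4 0.4 0.2
   vertex 1.8 3.1 3.3
  endloop
 endfacet
 facet normal -0.514 0.857 0.000
  outer loop
   vertex 1.3 2.8 2.0
   vertex 1.8 3.1 3.3
   vertex 0.8 2.5 0.0
  endloop
 endfacet
 facet normal -0.217 0.542 0.812
  outer loop
   vertex 3.3 3.7 3.3
   vertex 1.8 3.1 3.3
   vertex 3.8 3.6 3.5
  endloop
 endfacet
 facet normal 0.215 0.975 -0.050
  outer loop
   vertex 3.3 3.7 3.3
   vertex 3.8 3.6 3.5
   vertex 3.0 3.7 2.0
  endloop
 endfacet
 facet normal -0.370 0.925 0.085
  outer loop
   vertex 3.3 3.7 3.3
   vertex 3.0 3.7 2.0
   vertex 1.8 3.1 3.3
  endloop
 endfacet
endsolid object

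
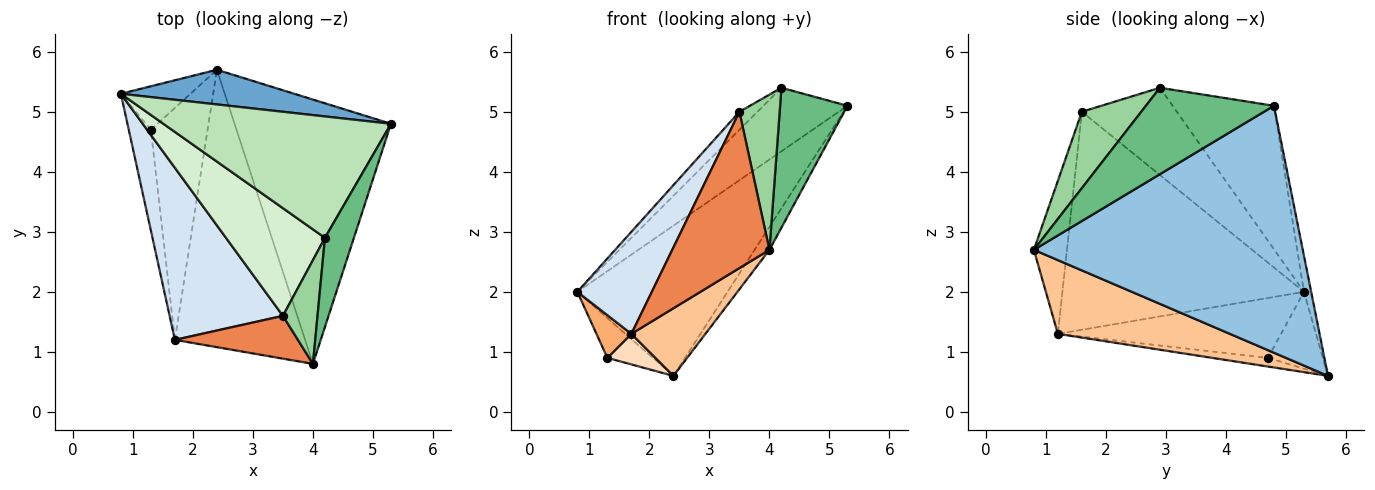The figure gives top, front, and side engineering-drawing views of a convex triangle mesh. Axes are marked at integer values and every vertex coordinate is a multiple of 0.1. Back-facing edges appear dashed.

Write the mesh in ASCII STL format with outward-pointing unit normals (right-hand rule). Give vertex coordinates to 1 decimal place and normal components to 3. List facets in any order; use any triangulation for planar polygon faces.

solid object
 facet normal -0.047 0.973 0.225
  outer loop
   vertex 2.4 5.7 0.6
   vertex 0.8 5.3 2.0
   vertex 5.3 4.8 5.1
  endloop
 endfacet
 facet normal 0.844 0.046 -0.535
  outer loop
   vertex 2.4 5.7 0.6
   vertex 5.3 4.8 5.1
   vertex 4.0 0.8 2.7
  endloop
 endfacet
 facet normal -0.632 0.523 -0.572
  outer loop
   vertex 1.3 4.7 0.9
   vertex 0.8 5.3 2.0
   vertex 2.4 5.7 0.6
  endloop
 endfacet
 facet normal -0.856 -0.264 0.445
  outer loop
   vertex 1.7 1.2 1.3
   vertex 3.5 1.6 5.0
   vertex 0.8 5.3 2.0
  endloop
 endfacet
 facet normal -0.312 -0.916 0.251
  outer loop
   vertex 1.7 1.2 1.3
   vertex 4.0 0.8 2.7
   vertex 3.5 1.6 5.0
  endloop
 endfacet
 facet normal -0.928 -0.145 -0.343
  outer loop
   vertex 1.7 1.2 1.3
   vertex 0.8 5.3 2.0
   vertex 1.3 4.7 0.9
  endloop
 endfacet
 facet normal 0.482 -0.207 -0.851
  outer loop
   vertex 1.7 1.2 1.3
   vertex 2.4 5.7 0.6
   vertex 4.0 0.8 2.7
  endloop
 endfacet
 facet normal -0.150 -0.129 -0.980
  outer loop
   vertex 1.7 1.2 1.3
   vertex 1.3 4.7 0.9
   vertex 2.4 5.7 0.6
  endloop
 endfacet
 facet normal 0.848 -0.446 0.284
  outer loop
   vertex 4.2 2.9 5.4
   vertex 4.0 0.8 2.7
   vertex 5.3 4.8 5.1
  endloop
 endfacet
 facet normal 0.775 -0.525 0.351
  outer loop
   vertex 4.2 2.9 5.4
   vertex 3.5 1.6 5.0
   vertex 4.0 0.8 2.7
  endloop
 endfacet
 facet normal -0.488 0.405 0.773
  outer loop
   vertex 4.2 2.9 5.4
   vertex 5.3 4.8 5.1
   vertex 0.8 5.3 2.0
  endloop
 endfacet
 facet normal -0.656 0.124 0.744
  outer loop
   vertex 4.2 2.9 5.4
   vertex 0.8 5.3 2.0
   vertex 3.5 1.6 5.0
  endloop
 endfacet
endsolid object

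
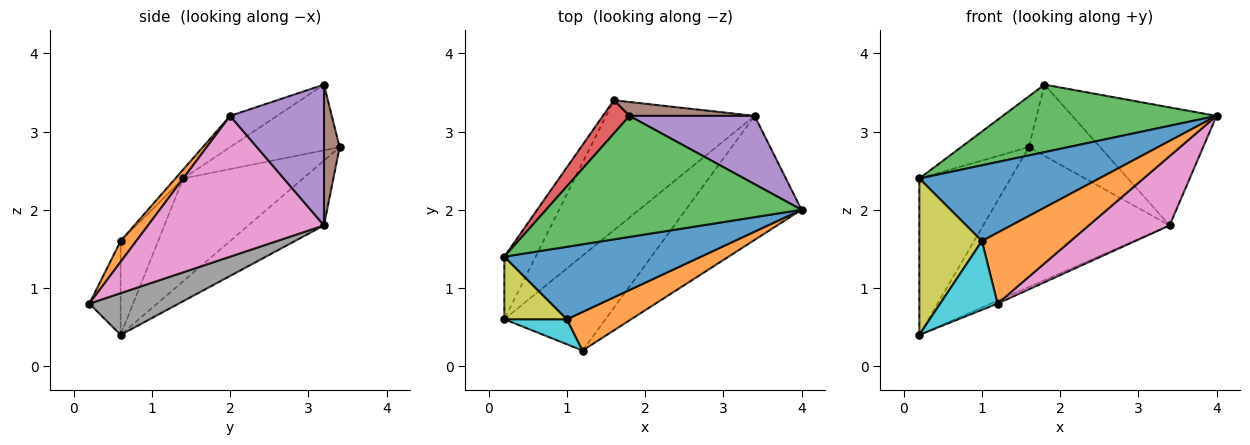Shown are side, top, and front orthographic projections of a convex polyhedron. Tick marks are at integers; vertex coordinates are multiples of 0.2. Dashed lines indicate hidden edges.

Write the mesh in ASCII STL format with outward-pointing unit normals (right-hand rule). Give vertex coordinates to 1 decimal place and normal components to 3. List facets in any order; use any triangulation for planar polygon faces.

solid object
 facet normal -0.773 0.589 -0.235
  outer loop
   vertex 0.2 0.6 0.4
   vertex 0.2 1.4 2.4
   vertex 1.6 3.4 2.8
  endloop
 endfacet
 facet normal -0.285 0.702 -0.653
  outer loop
   vertex 3.4 3.2 1.8
   vertex 0.2 0.6 0.4
   vertex 1.6 3.4 2.8
  endloop
 endfacet
 facet normal -0.106 -0.484 0.868
  outer loop
   vertex 1.8 3.2 3.6
   vertex 0.2 1.4 2.4
   vertex 4.0 2.0 3.2
  endloop
 endfacet
 facet normal -0.804 0.498 0.325
  outer loop
   vertex 1.8 3.2 3.6
   vertex 1.6 3.4 2.8
   vertex 0.2 1.4 2.4
  endloop
 endfacet
 facet normal 0.491 0.754 0.436
  outer loop
   vertex 1.8 3.2 3.6
   vertex 4.0 2.0 3.2
   vertex 3.4 3.2 1.8
  endloop
 endfacet
 facet normal 0.211 0.959 0.187
  outer loop
   vertex 1.8 3.2 3.6
   vertex 3.4 3.2 1.8
   vertex 1.6 3.4 2.8
  endloop
 endfacet
 facet normal 0.728 -0.334 -0.599
  outer loop
   vertex 1.2 0.2 0.8
   vertex 3.4 3.2 1.8
   vertex 4.0 2.0 3.2
  endloop
 endfacet
 facet normal 0.381 0.029 -0.924
  outer loop
   vertex 1.2 0.2 0.8
   vertex 0.2 0.6 0.4
   vertex 3.4 3.2 1.8
  endloop
 endfacet
 facet normal -0.487 -0.811 0.324
  outer loop
   vertex 1.0 0.6 1.6
   vertex 0.2 1.4 2.4
   vertex 0.2 0.6 0.4
  endloop
 endfacet
 facet normal -0.456 -0.836 0.304
  outer loop
   vertex 1.0 0.6 1.6
   vertex 0.2 0.6 0.4
   vertex 1.2 0.2 0.8
  endloop
 endfacet
 facet normal -0.031 -0.722 0.691
  outer loop
   vertex 1.0 0.6 1.6
   vertex 4.0 2.0 3.2
   vertex 0.2 1.4 2.4
  endloop
 endfacet
 facet normal 0.153 -0.868 0.472
  outer loop
   vertex 1.0 0.6 1.6
   vertex 1.2 0.2 0.8
   vertex 4.0 2.0 3.2
  endloop
 endfacet
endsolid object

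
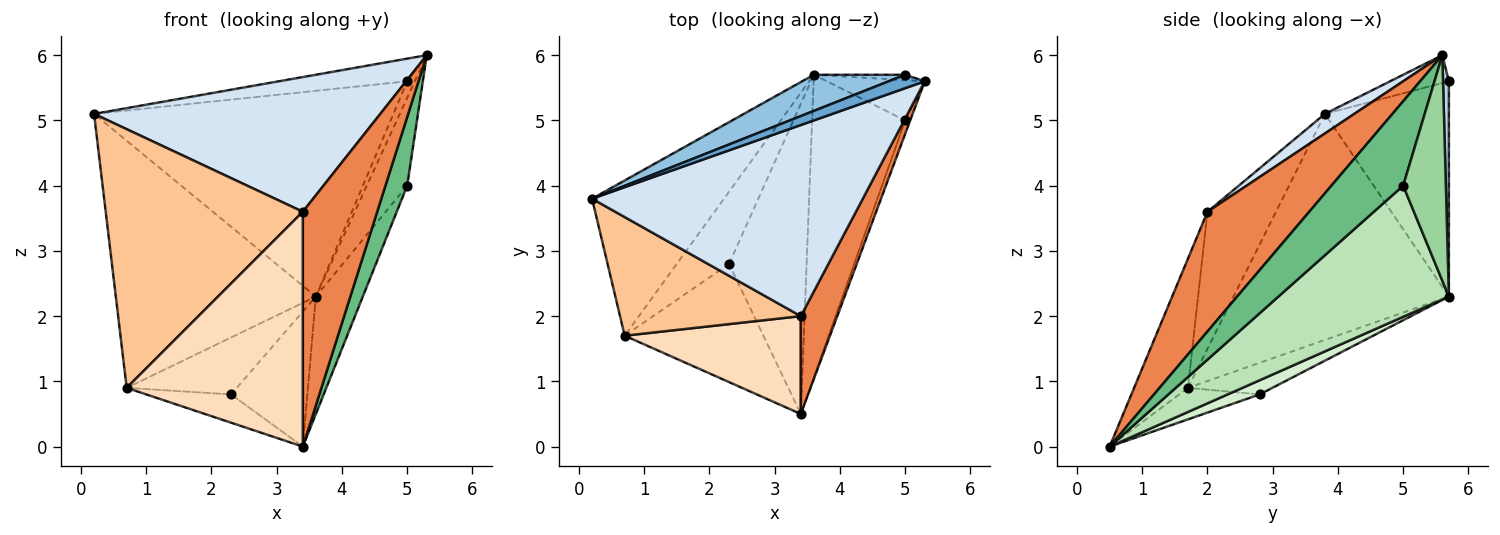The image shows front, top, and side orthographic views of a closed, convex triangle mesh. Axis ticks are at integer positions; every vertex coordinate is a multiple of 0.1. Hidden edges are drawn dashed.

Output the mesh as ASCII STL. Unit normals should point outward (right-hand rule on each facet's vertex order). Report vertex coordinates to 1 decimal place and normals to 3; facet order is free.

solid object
 facet normal -0.366 0.800 0.475
  outer loop
   vertex 5.0 5.7 5.6
   vertex 0.2 3.8 5.1
   vertex 5.3 5.6 6.0
  endloop
 endfacet
 facet normal -0.378 0.912 0.160
  outer loop
   vertex 3.6 5.7 2.3
   vertex 0.2 3.8 5.1
   vertex 5.0 5.7 5.6
  endloop
 endfacet
 facet normal 0.589 0.768 -0.250
  outer loop
   vertex 3.6 5.7 2.3
   vertex 5.0 5.7 5.6
   vertex 5.3 5.6 6.0
  endloop
 endfacet
 facet normal 0.059 -0.575 0.816
  outer loop
   vertex 3.4 2.0 3.6
   vertex 5.3 5.6 6.0
   vertex 0.2 3.8 5.1
  endloop
 endfacet
 facet normal 0.784 -0.573 0.239
  outer loop
   vertex 3.4 2.0 3.6
   vertex 3.4 0.5 0.0
   vertex 5.3 5.6 6.0
  endloop
 endfacet
 facet normal -0.674 0.626 -0.393
  outer loop
   vertex 0.7 1.7 0.9
   vertex 0.2 3.8 5.1
   vertex 3.6 5.7 2.3
  endloop
 endfacet
 facet normal -0.301 -0.867 0.398
  outer loop
   vertex 0.7 1.7 0.9
   vertex 3.4 2.0 3.6
   vertex 0.2 3.8 5.1
  endloop
 endfacet
 facet normal -0.271 -0.888 0.370
  outer loop
   vertex 0.7 1.7 0.9
   vertex 3.4 0.5 0.0
   vertex 3.4 2.0 3.6
  endloop
 endfacet
 facet normal 0.955 -0.290 -0.056
  outer loop
   vertex 5.0 5.0 4.0
   vertex 5.3 5.6 6.0
   vertex 3.4 0.5 0.0
  endloop
 endfacet
 facet normal 0.693 0.656 -0.301
  outer loop
   vertex 5.0 5.0 4.0
   vertex 3.6 5.7 2.3
   vertex 5.3 5.6 6.0
  endloop
 endfacet
 facet normal 0.796 0.219 -0.565
  outer loop
   vertex 5.0 5.0 4.0
   vertex 3.4 0.5 0.0
   vertex 3.6 5.7 2.3
  endloop
 endfacet
 facet normal 0.165 0.394 -0.904
  outer loop
   vertex 2.3 2.8 0.8
   vertex 3.6 5.7 2.3
   vertex 3.4 0.5 0.0
  endloop
 endfacet
 facet normal -0.216 0.227 -0.950
  outer loop
   vertex 2.3 2.8 0.8
   vertex 3.4 0.5 0.0
   vertex 0.7 1.7 0.9
  endloop
 endfacet
 facet normal -0.429 0.559 -0.710
  outer loop
   vertex 2.3 2.8 0.8
   vertex 0.7 1.7 0.9
   vertex 3.6 5.7 2.3
  endloop
 endfacet
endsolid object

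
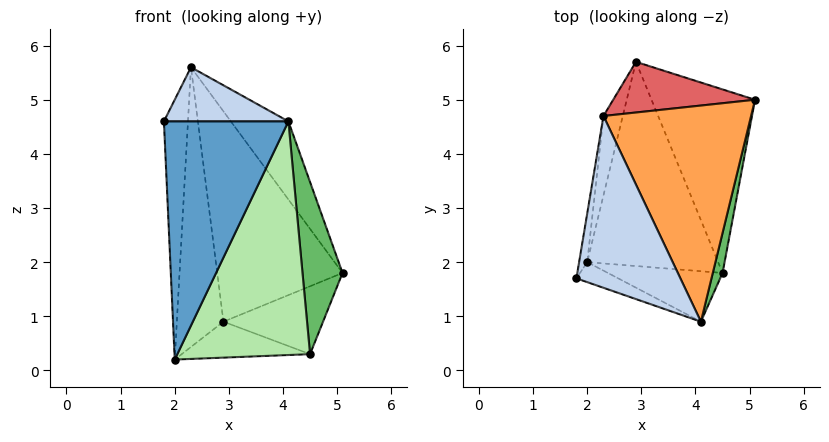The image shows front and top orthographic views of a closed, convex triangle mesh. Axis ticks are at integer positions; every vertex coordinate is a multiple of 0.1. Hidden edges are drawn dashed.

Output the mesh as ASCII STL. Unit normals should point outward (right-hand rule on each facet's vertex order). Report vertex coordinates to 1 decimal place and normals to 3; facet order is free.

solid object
 facet normal -0.327 -0.942 -0.079
  outer loop
   vertex 2.0 2.0 0.2
   vertex 4.1 0.9 4.6
   vertex 1.8 1.7 4.6
  endloop
 endfacet
 facet normal -0.104 -0.299 0.949
  outer loop
   vertex 2.3 4.7 5.6
   vertex 1.8 1.7 4.6
   vertex 4.1 0.9 4.6
  endloop
 endfacet
 facet normal 0.778 0.213 0.590
  outer loop
   vertex 2.3 4.7 5.6
   vertex 4.1 0.9 4.6
   vertex 5.1 5.0 1.8
  endloop
 endfacet
 facet normal -0.984 0.175 -0.033
  outer loop
   vertex 2.3 4.7 5.6
   vertex 2.0 2.0 0.2
   vertex 1.8 1.7 4.6
  endloop
 endfacet
 facet normal 0.977 -0.206 0.048
  outer loop
   vertex 4.5 1.8 0.3
   vertex 5.1 5.0 1.8
   vertex 4.1 0.9 4.6
  endloop
 endfacet
 facet normal -0.070 -0.975 -0.211
  outer loop
   vertex 4.5 1.8 0.3
   vertex 4.1 0.9 4.6
   vertex 2.0 2.0 0.2
  endloop
 endfacet
 facet normal 0.209 0.951 0.229
  outer loop
   vertex 2.9 5.7 0.9
   vertex 2.3 4.7 5.6
   vertex 5.1 5.0 1.8
  endloop
 endfacet
 facet normal -0.966 0.248 -0.070
  outer loop
   vertex 2.9 5.7 0.9
   vertex 2.0 2.0 0.2
   vertex 2.3 4.7 5.6
  endloop
 endfacet
 facet normal 0.443 0.311 -0.841
  outer loop
   vertex 2.9 5.7 0.9
   vertex 5.1 5.0 1.8
   vertex 4.5 1.8 0.3
  endloop
 endfacet
 facet normal 0.053 0.173 -0.983
  outer loop
   vertex 2.9 5.7 0.9
   vertex 4.5 1.8 0.3
   vertex 2.0 2.0 0.2
  endloop
 endfacet
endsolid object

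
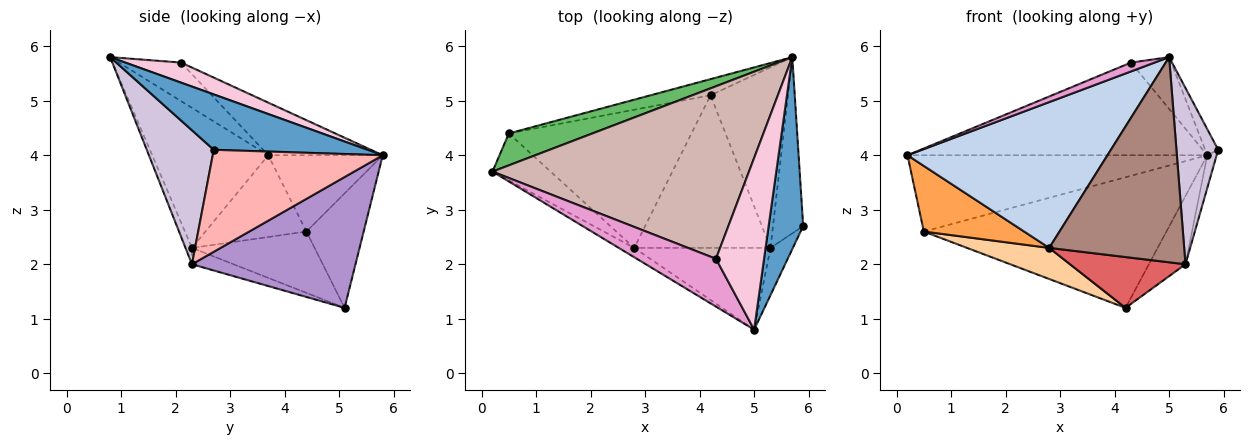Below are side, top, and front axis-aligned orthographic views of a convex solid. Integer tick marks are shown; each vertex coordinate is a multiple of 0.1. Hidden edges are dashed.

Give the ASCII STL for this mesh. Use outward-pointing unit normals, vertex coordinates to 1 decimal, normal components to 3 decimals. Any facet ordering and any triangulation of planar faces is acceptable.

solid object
 facet normal 0.846 0.072 0.528
  outer loop
   vertex 5.0 0.8 5.8
   vertex 5.9 2.7 4.1
   vertex 5.7 5.8 4.0
  endloop
 endfacet
 facet normal -0.501 -0.864 -0.055
  outer loop
   vertex 5.0 0.8 5.8
   vertex 0.2 3.7 4.0
   vertex 2.8 2.3 2.3
  endloop
 endfacet
 facet normal -0.633 -0.629 -0.450
  outer loop
   vertex 0.5 4.4 2.6
   vertex 2.8 2.3 2.3
   vertex 0.2 3.7 4.0
  endloop
 endfacet
 facet normal -0.311 -0.209 -0.927
  outer loop
   vertex 0.5 4.4 2.6
   vertex 4.2 5.1 1.2
   vertex 2.8 2.3 2.3
  endloop
 endfacet
 facet normal -0.332 0.870 0.364
  outer loop
   vertex 0.5 4.4 2.6
   vertex 0.2 3.7 4.0
   vertex 5.7 5.8 4.0
  endloop
 endfacet
 facet normal -0.228 0.966 -0.119
  outer loop
   vertex 0.5 4.4 2.6
   vertex 5.7 5.8 4.0
   vertex 4.2 5.1 1.2
  endloop
 endfacet
 facet normal -0.113 -0.314 -0.943
  outer loop
   vertex 5.3 2.3 2.0
   vertex 2.8 2.3 2.3
   vertex 4.2 5.1 1.2
  endloop
 endfacet
 facet normal 0.957 0.053 -0.284
  outer loop
   vertex 5.3 2.3 2.0
   vertex 5.7 5.8 4.0
   vertex 5.9 2.7 4.1
  endloop
 endfacet
 facet normal 0.845 0.189 -0.500
  outer loop
   vertex 5.3 2.3 2.0
   vertex 4.2 5.1 1.2
   vertex 5.7 5.8 4.0
  endloop
 endfacet
 facet normal 0.840 -0.524 -0.140
  outer loop
   vertex 5.3 2.3 2.0
   vertex 5.9 2.7 4.1
   vertex 5.0 0.8 5.8
  endloop
 endfacet
 facet normal -0.044 -0.928 -0.370
  outer loop
   vertex 5.3 2.3 2.0
   vertex 5.0 0.8 5.8
   vertex 2.8 2.3 2.3
  endloop
 endfacet
 facet normal -0.178 0.466 0.867
  outer loop
   vertex 4.3 2.1 5.7
   vertex 5.7 5.8 4.0
   vertex 0.2 3.7 4.0
  endloop
 endfacet
 facet normal -0.432 -0.164 0.887
  outer loop
   vertex 4.3 2.1 5.7
   vertex 0.2 3.7 4.0
   vertex 5.0 0.8 5.8
  endloop
 endfacet
 facet normal 0.371 0.268 0.889
  outer loop
   vertex 4.3 2.1 5.7
   vertex 5.0 0.8 5.8
   vertex 5.7 5.8 4.0
  endloop
 endfacet
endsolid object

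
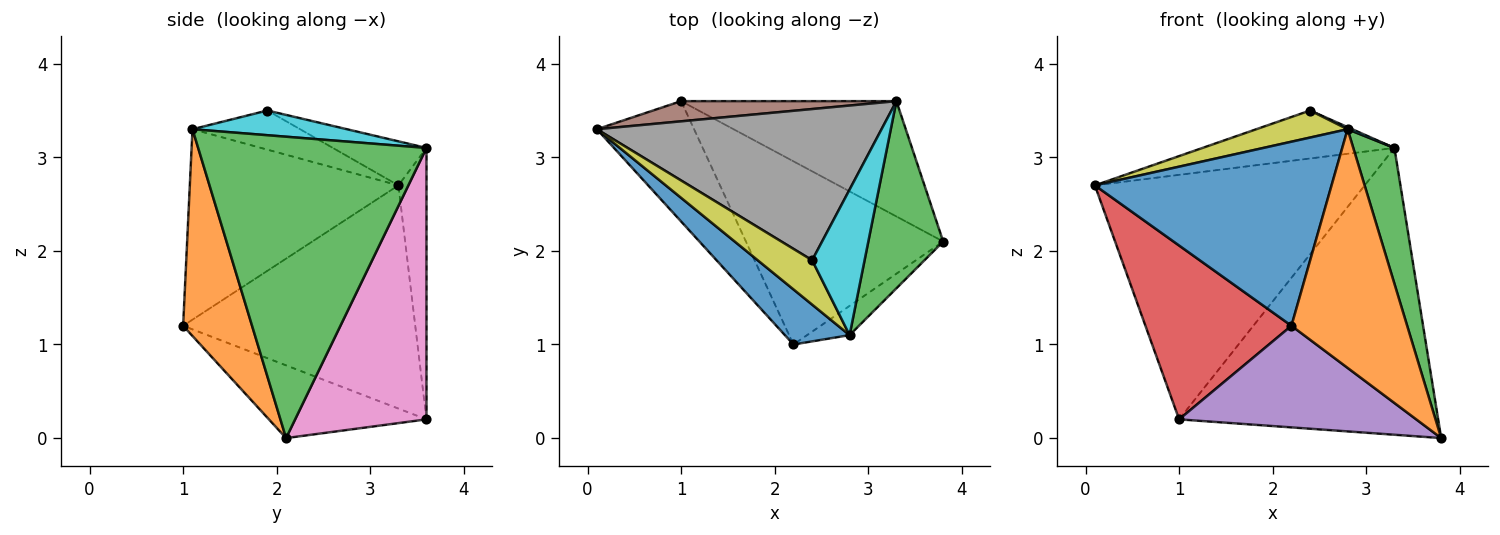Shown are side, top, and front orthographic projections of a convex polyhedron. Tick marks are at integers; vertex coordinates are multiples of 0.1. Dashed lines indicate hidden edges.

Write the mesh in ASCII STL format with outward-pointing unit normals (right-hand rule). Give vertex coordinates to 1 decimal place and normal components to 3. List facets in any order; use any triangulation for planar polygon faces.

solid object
 facet normal -0.645 -0.732 0.219
  outer loop
   vertex 2.8 1.1 3.3
   vertex 0.1 3.3 2.7
   vertex 2.2 1.0 1.2
  endloop
 endfacet
 facet normal 0.509 -0.854 -0.105
  outer loop
   vertex 2.8 1.1 3.3
   vertex 2.2 1.0 1.2
   vertex 3.8 2.1 0.0
  endloop
 endfacet
 facet normal 0.956 -0.172 0.238
  outer loop
   vertex 2.8 1.1 3.3
   vertex 3.8 2.1 0.0
   vertex 3.3 3.6 3.1
  endloop
 endfacet
 facet normal -0.794 -0.500 -0.346
  outer loop
   vertex 1.0 3.6 0.2
   vertex 2.2 1.0 1.2
   vertex 0.1 3.3 2.7
  endloop
 endfacet
 facet normal -0.307 -0.462 -0.832
  outer loop
   vertex 1.0 3.6 0.2
   vertex 3.8 2.1 0.0
   vertex 2.2 1.0 1.2
  endloop
 endfacet
 facet normal -0.103 0.991 0.082
  outer loop
   vertex 1.0 3.6 0.2
   vertex 0.1 3.3 2.7
   vertex 3.3 3.6 3.1
  endloop
 endfacet
 facet normal 0.426 0.840 -0.338
  outer loop
   vertex 1.0 3.6 0.2
   vertex 3.3 3.6 3.1
   vertex 3.8 2.1 0.0
  endloop
 endfacet
 facet normal -0.146 0.299 0.943
  outer loop
   vertex 2.4 1.9 3.5
   vertex 3.3 3.6 3.1
   vertex 0.1 3.3 2.7
  endloop
 endfacet
 facet normal -0.523 -0.443 0.728
  outer loop
   vertex 2.4 1.9 3.5
   vertex 0.1 3.3 2.7
   vertex 2.8 1.1 3.3
  endloop
 endfacet
 facet normal 0.426 -0.013 0.904
  outer loop
   vertex 2.4 1.9 3.5
   vertex 2.8 1.1 3.3
   vertex 3.3 3.6 3.1
  endloop
 endfacet
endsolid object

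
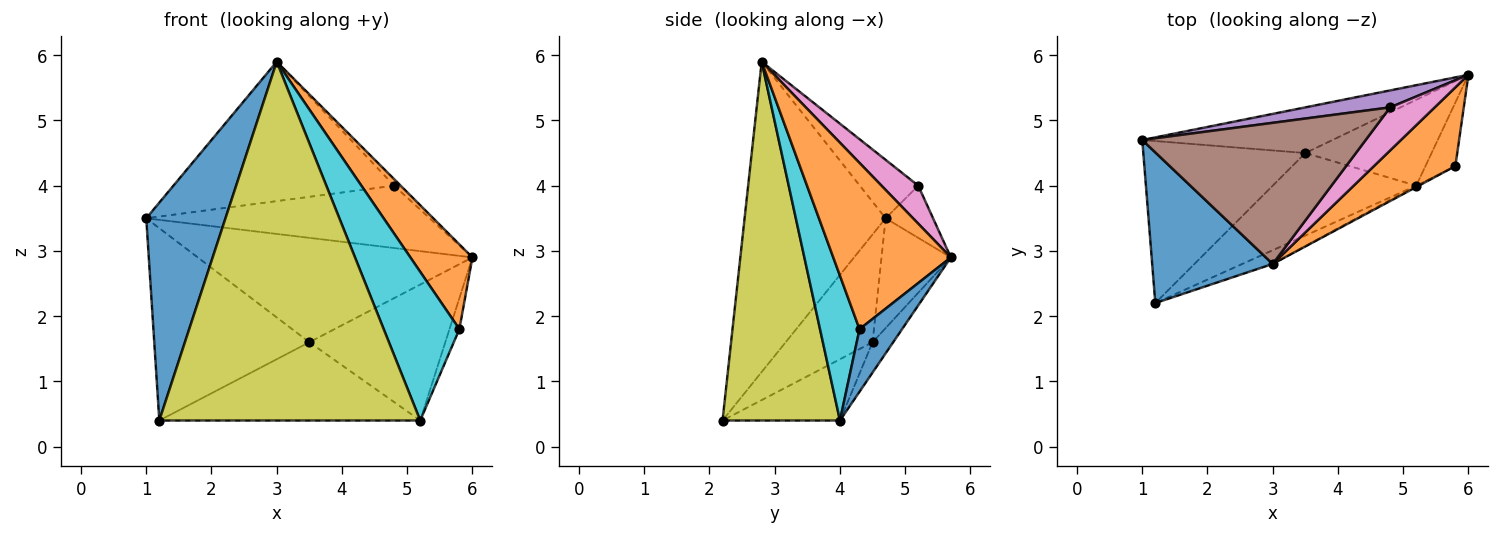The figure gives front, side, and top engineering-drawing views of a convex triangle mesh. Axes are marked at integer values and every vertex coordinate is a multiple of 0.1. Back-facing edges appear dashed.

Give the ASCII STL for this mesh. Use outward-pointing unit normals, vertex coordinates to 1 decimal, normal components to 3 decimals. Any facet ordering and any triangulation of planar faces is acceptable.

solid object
 facet normal -0.826 -0.464 0.321
  outer loop
   vertex 3.0 2.8 5.9
   vertex 1.0 4.7 3.5
   vertex 1.2 2.2 0.4
  endloop
 endfacet
 facet normal 0.812 -0.428 0.398
  outer loop
   vertex 5.8 4.3 1.8
   vertex 6.0 5.7 2.9
   vertex 3.0 2.8 5.9
  endloop
 endfacet
 facet normal -0.225 0.893 -0.391
  outer loop
   vertex 3.5 4.5 1.6
   vertex 1.0 4.7 3.5
   vertex 6.0 5.7 2.9
  endloop
 endfacet
 facet normal -0.394 0.703 -0.592
  outer loop
   vertex 3.5 4.5 1.6
   vertex 1.2 2.2 0.4
   vertex 1.0 4.7 3.5
  endloop
 endfacet
 facet normal -0.159 0.953 0.259
  outer loop
   vertex 4.8 5.2 4.0
   vertex 6.0 5.7 2.9
   vertex 1.0 4.7 3.5
  endloop
 endfacet
 facet normal -0.183 0.691 0.699
  outer loop
   vertex 4.8 5.2 4.0
   vertex 1.0 4.7 3.5
   vertex 3.0 2.8 5.9
  endloop
 endfacet
 facet normal 0.645 0.114 0.756
  outer loop
   vertex 4.8 5.2 4.0
   vertex 3.0 2.8 5.9
   vertex 6.0 5.7 2.9
  endloop
 endfacet
 facet normal -0.296 0.657 -0.693
  outer loop
   vertex 5.2 4.0 0.4
   vertex 1.2 2.2 0.4
   vertex 3.5 4.5 1.6
  endloop
 endfacet
 facet normal 0.410 -0.911 -0.035
  outer loop
   vertex 5.2 4.0 0.4
   vertex 3.0 2.8 5.9
   vertex 1.2 2.2 0.4
  endloop
 endfacet
 facet normal 0.463 -0.886 -0.008
  outer loop
   vertex 5.2 4.0 0.4
   vertex 5.8 4.3 1.8
   vertex 3.0 2.8 5.9
  endloop
 endfacet
 facet normal 0.883 0.206 -0.422
  outer loop
   vertex 5.2 4.0 0.4
   vertex 6.0 5.7 2.9
   vertex 5.8 4.3 1.8
  endloop
 endfacet
 facet normal -0.127 0.839 -0.530
  outer loop
   vertex 5.2 4.0 0.4
   vertex 3.5 4.5 1.6
   vertex 6.0 5.7 2.9
  endloop
 endfacet
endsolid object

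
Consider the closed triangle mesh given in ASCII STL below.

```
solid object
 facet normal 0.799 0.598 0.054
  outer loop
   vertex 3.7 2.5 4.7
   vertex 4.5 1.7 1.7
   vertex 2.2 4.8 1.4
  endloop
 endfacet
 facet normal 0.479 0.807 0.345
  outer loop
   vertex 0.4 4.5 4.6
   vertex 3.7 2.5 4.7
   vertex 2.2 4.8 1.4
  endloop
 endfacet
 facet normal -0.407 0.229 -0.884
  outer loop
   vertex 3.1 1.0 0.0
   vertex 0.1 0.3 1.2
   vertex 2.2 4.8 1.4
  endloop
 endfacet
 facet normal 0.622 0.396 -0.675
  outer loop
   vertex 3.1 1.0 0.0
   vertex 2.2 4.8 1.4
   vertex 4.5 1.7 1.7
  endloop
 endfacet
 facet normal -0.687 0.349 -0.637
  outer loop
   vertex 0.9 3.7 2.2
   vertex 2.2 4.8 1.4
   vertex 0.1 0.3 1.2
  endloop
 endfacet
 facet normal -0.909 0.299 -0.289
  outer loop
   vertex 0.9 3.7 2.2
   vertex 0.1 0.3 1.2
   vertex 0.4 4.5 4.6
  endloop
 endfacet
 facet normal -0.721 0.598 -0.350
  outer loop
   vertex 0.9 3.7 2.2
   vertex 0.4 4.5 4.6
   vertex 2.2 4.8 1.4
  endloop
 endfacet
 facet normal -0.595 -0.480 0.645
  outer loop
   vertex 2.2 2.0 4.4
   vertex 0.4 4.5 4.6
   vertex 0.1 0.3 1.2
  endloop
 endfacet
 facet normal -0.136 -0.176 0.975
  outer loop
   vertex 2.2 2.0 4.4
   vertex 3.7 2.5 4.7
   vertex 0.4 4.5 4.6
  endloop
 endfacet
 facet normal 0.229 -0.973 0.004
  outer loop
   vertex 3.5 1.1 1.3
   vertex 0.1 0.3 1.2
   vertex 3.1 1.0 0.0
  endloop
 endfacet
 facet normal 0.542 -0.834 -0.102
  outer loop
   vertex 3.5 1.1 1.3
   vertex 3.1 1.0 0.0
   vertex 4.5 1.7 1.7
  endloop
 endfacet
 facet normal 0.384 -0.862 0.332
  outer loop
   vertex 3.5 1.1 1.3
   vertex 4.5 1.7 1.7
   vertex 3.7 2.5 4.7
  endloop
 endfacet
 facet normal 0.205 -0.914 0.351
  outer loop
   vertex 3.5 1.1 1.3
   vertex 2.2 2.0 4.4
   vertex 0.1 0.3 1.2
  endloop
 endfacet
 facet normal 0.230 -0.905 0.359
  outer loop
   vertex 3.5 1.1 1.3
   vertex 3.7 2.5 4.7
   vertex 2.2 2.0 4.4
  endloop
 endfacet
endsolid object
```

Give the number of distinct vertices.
9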